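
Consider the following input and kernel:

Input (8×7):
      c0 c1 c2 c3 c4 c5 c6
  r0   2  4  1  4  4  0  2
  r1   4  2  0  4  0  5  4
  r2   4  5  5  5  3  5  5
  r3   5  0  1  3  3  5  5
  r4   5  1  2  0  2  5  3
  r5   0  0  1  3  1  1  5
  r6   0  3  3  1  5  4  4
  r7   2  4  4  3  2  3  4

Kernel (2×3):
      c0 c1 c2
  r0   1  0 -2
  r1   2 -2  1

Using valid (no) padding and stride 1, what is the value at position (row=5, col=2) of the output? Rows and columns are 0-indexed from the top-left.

The receptive field on the input at this output position is [1 3 1 / 3 1 5]. Elementwise product with the kernel and sum: 1·1 + 1·-2 + 3·2 + 1·-2 + 5·1.

8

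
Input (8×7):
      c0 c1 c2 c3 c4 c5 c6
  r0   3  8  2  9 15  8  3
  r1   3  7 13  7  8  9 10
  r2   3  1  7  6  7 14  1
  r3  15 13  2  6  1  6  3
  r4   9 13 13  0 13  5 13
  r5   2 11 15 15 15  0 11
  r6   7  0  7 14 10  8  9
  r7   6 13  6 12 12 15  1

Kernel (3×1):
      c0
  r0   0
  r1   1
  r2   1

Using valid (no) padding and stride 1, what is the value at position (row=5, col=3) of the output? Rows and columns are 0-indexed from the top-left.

26

The receptive field on the input at this output position is [15 / 14 / 12]. Elementwise product with the kernel and sum: 14·1 + 12·1.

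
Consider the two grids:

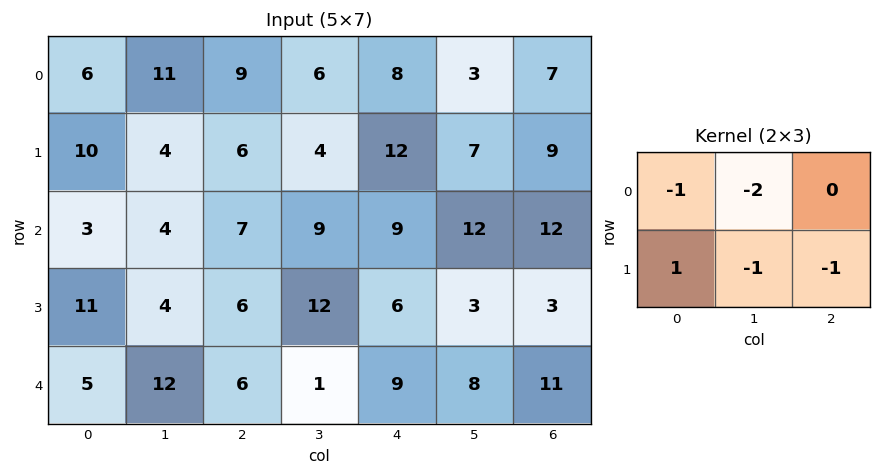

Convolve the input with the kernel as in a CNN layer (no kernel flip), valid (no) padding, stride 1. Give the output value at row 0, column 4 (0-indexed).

The receptive field on the input at this output position is [8 3 7 / 12 7 9]. Elementwise product with the kernel and sum: 8·-1 + 3·-2 + 12·1 + 7·-1 + 9·-1.

-18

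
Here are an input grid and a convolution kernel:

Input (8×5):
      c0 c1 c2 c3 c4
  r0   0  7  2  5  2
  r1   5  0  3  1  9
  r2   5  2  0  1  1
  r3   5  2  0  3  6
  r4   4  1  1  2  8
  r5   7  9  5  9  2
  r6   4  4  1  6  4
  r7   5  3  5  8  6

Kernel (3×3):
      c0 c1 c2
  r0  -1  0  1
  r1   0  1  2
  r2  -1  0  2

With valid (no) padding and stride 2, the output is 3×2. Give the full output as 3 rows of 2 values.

3 21
-5 31
14 27

Output[0,0]: The receptive field on the input at this output position is [0 7 2 / 5 0 3 / 5 2 0]. Elementwise product with the kernel and sum: 0·-1 + 2·1 + 0·1 + 3·2 + 5·-1 + 0·2.
Output[0,1]: The receptive field on the input at this output position is [2 5 2 / 3 1 9 / 0 1 1]. Elementwise product with the kernel and sum: 2·-1 + 2·1 + 1·1 + 9·2 + 0·-1 + 1·2.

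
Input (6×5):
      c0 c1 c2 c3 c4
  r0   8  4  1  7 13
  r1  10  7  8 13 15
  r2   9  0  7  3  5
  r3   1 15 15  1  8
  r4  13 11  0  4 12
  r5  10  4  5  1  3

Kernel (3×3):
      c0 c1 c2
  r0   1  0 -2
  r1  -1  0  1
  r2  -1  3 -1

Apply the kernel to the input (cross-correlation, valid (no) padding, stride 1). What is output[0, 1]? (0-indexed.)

14

The receptive field on the input at this output position is [4 1 7 / 7 8 13 / 0 7 3]. Elementwise product with the kernel and sum: 4·1 + 7·-2 + 7·-1 + 13·1 + 0·-1 + 7·3 + 3·-1.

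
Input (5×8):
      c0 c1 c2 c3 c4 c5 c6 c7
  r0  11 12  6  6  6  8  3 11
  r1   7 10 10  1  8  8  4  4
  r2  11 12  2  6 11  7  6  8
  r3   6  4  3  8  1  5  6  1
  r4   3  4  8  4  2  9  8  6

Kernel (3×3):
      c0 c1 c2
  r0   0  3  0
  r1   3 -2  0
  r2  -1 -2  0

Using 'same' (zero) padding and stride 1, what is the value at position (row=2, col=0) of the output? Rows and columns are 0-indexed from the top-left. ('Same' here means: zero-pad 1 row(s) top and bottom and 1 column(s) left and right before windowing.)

The receptive field on the zero-padded input at this output position is [0 7 10 / 0 11 12 / 0 6 4]. Elementwise product with the kernel and sum: 7·3 + 0·3 + 11·-2 + 0·-1 + 6·-2.

-13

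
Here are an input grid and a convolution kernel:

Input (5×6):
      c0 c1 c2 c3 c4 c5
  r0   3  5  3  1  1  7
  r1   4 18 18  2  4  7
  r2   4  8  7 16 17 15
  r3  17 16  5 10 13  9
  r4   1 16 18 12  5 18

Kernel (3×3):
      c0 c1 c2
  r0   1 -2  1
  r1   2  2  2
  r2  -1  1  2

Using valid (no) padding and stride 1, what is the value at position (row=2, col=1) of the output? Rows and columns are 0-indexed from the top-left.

98

The receptive field on the input at this output position is [8 7 16 / 16 5 10 / 16 18 12]. Elementwise product with the kernel and sum: 8·1 + 7·-2 + 16·1 + 16·2 + 5·2 + 10·2 + 16·-1 + 18·1 + 12·2.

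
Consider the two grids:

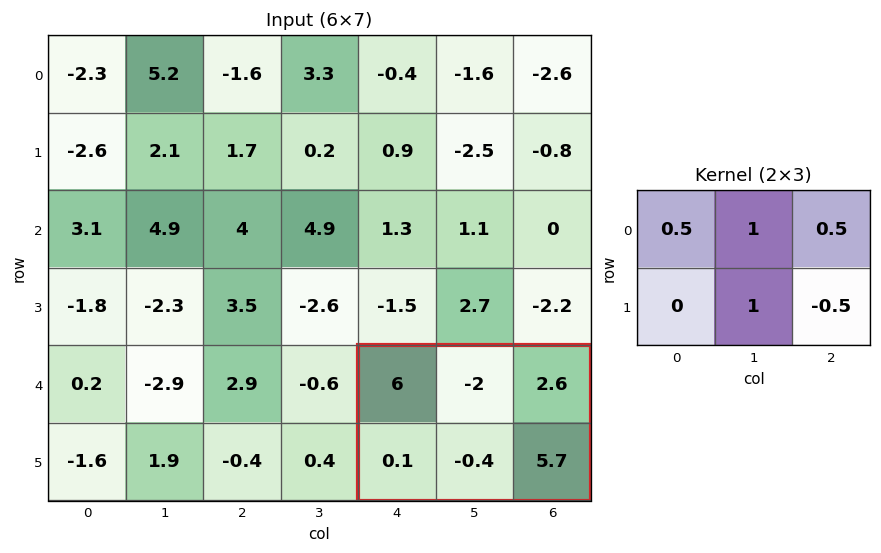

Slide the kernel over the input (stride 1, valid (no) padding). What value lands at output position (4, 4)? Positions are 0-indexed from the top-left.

-0.95

The receptive field on the input at this output position is [6 -2 2.6 / 0.1 -0.4 5.7]. Elementwise product with the kernel and sum: 6·0.5 + -2·1 + 2.6·0.5 + -0.4·1 + 5.7·-0.5.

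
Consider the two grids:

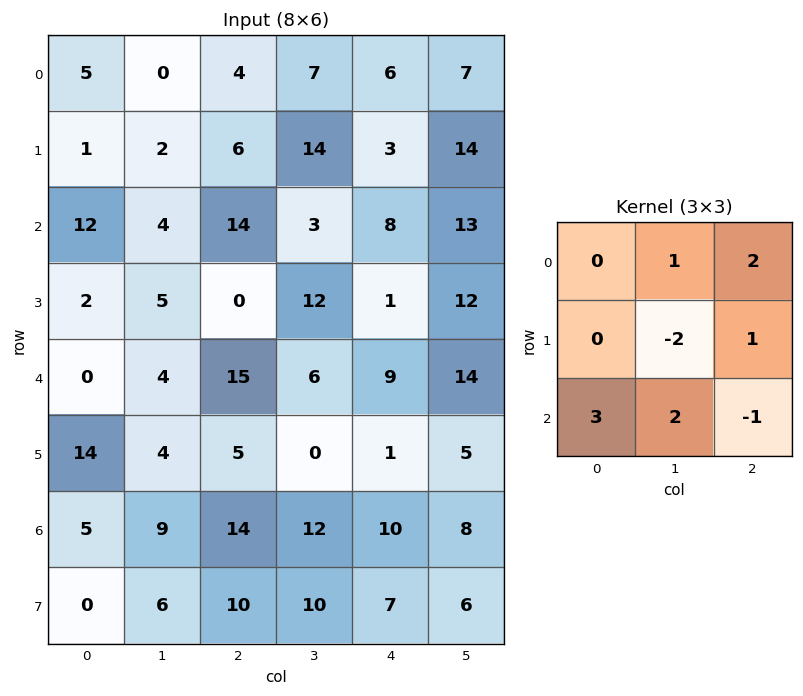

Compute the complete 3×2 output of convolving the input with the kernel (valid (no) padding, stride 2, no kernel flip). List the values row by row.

40 34
15 44
50 81

Output[0,0]: The receptive field on the input at this output position is [5 0 4 / 1 2 6 / 12 4 14]. Elementwise product with the kernel and sum: 0·1 + 4·2 + 2·-2 + 6·1 + 12·3 + 4·2 + 14·-1.
Output[0,1]: The receptive field on the input at this output position is [4 7 6 / 6 14 3 / 14 3 8]. Elementwise product with the kernel and sum: 7·1 + 6·2 + 14·-2 + 3·1 + 14·3 + 3·2 + 8·-1.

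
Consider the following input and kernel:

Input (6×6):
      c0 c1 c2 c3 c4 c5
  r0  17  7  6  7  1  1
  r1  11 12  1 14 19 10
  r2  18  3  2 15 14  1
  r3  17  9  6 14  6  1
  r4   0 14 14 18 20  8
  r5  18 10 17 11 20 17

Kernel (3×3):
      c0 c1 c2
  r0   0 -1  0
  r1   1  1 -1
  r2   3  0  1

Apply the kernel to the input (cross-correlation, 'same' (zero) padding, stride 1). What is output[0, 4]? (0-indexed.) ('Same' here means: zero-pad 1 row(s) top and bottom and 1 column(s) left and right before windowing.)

The receptive field on the zero-padded input at this output position is [0 0 0 / 7 1 1 / 14 19 10]. Elementwise product with the kernel and sum: 0·-1 + 7·1 + 1·1 + 1·-1 + 14·3 + 10·1.

59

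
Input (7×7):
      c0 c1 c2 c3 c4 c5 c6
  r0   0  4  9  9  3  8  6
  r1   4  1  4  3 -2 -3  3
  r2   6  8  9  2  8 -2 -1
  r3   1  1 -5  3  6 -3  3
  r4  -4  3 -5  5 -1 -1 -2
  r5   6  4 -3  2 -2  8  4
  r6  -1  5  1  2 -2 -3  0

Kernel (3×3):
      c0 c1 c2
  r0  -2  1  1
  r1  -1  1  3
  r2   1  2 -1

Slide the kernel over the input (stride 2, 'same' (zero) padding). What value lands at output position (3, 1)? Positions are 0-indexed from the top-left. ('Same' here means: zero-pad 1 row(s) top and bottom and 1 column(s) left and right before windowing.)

The receptive field on the zero-padded input at this output position is [4 -3 2 / 5 1 2 / 0 0 0]. Elementwise product with the kernel and sum: 4·-2 + -3·1 + 2·1 + 5·-1 + 1·1 + 2·3 + 0·1 + 0·2 + 0·-1.

-7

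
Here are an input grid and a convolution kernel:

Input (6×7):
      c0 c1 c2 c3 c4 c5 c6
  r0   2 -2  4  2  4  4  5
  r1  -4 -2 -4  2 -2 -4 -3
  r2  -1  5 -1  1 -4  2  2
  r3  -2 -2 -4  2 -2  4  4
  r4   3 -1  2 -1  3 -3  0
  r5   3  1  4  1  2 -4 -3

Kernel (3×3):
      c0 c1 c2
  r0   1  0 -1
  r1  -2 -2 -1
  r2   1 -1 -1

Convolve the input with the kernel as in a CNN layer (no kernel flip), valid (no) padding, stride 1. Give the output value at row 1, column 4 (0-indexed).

-7

The receptive field on the input at this output position is [-2 -4 -3 / -4 2 2 / -2 4 4]. Elementwise product with the kernel and sum: -2·1 + -3·-1 + -4·-2 + 2·-2 + 2·-1 + -2·1 + 4·-1 + 4·-1.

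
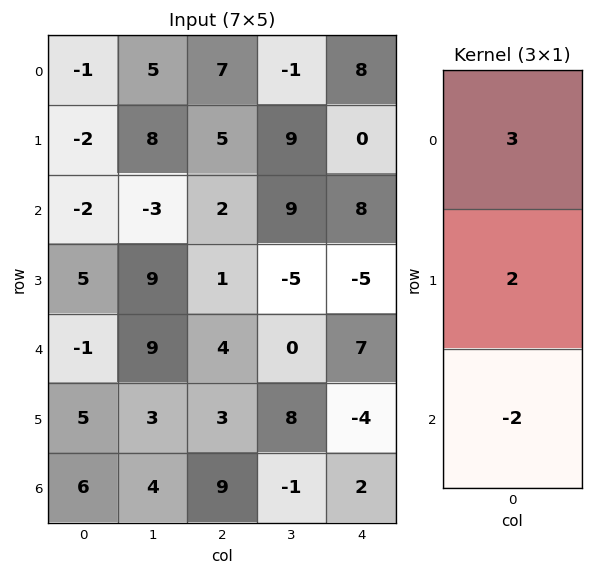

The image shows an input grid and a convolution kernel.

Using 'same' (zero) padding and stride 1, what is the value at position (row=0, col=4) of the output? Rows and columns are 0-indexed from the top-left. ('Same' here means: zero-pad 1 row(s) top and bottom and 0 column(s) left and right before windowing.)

The receptive field on the zero-padded input at this output position is [0 / 8 / 0]. Elementwise product with the kernel and sum: 0·3 + 8·2 + 0·-2.

16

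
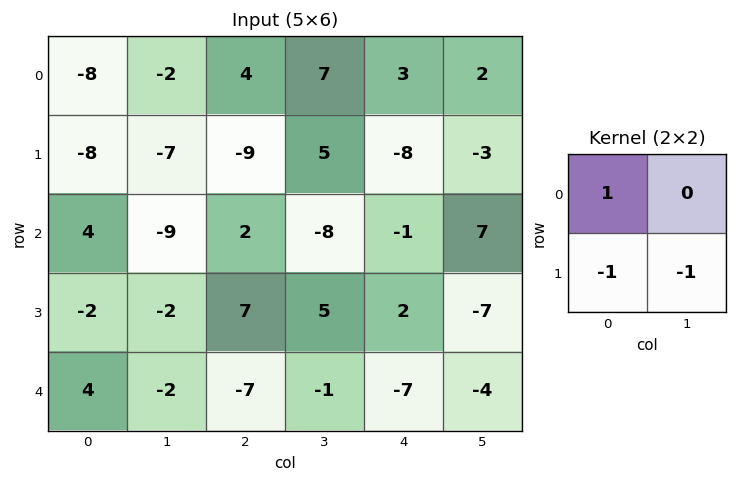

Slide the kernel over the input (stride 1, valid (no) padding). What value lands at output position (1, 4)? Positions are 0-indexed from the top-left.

-14

The receptive field on the input at this output position is [-8 -3 / -1 7]. Elementwise product with the kernel and sum: -8·1 + -1·-1 + 7·-1.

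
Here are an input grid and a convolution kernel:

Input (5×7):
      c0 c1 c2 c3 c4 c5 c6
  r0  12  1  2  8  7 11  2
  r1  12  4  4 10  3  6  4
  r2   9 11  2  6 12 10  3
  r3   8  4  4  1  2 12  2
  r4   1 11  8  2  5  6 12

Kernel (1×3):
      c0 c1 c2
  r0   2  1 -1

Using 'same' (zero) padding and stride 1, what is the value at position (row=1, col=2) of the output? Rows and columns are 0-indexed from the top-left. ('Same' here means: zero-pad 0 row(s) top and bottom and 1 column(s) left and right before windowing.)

2

The receptive field on the zero-padded input at this output position is [4 4 10]. Elementwise product with the kernel and sum: 4·2 + 4·1 + 10·-1.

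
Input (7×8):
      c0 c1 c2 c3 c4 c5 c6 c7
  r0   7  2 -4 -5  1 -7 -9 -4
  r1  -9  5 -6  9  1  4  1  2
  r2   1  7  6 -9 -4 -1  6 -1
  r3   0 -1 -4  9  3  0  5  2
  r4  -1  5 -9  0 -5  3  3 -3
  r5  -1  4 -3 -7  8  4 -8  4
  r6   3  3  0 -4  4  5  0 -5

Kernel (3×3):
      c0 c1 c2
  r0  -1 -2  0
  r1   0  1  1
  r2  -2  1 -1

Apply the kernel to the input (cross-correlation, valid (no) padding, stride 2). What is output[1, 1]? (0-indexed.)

The receptive field on the input at this output position is [6 -9 -4 / -4 9 3 / -9 0 -5]. Elementwise product with the kernel and sum: 6·-1 + -9·-2 + 9·1 + 3·1 + -9·-2 + 0·1 + -5·-1.

47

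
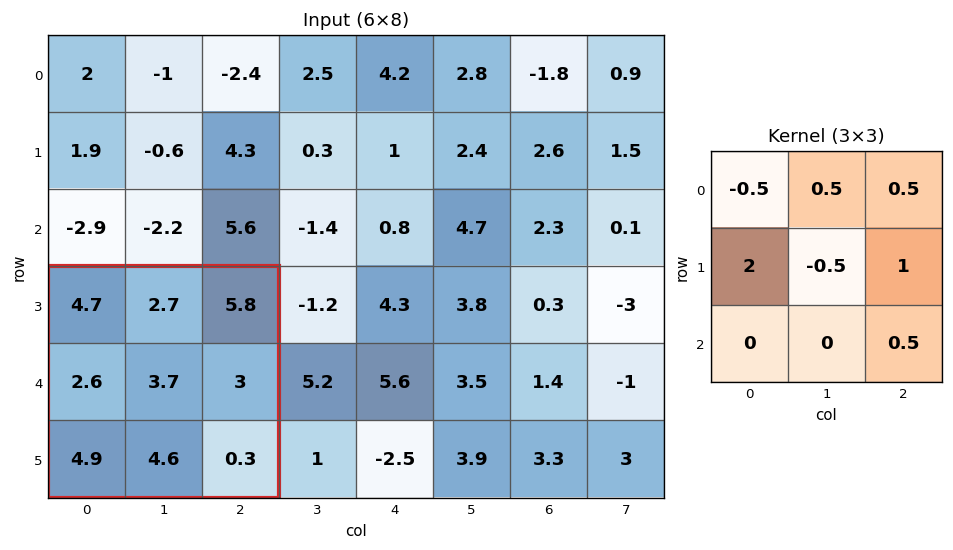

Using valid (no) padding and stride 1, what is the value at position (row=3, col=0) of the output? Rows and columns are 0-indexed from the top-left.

8.4

The receptive field on the input at this output position is [4.7 2.7 5.8 / 2.6 3.7 3 / 4.9 4.6 0.3]. Elementwise product with the kernel and sum: 4.7·-0.5 + 2.7·0.5 + 5.8·0.5 + 2.6·2 + 3.7·-0.5 + 3·1 + 0.3·0.5.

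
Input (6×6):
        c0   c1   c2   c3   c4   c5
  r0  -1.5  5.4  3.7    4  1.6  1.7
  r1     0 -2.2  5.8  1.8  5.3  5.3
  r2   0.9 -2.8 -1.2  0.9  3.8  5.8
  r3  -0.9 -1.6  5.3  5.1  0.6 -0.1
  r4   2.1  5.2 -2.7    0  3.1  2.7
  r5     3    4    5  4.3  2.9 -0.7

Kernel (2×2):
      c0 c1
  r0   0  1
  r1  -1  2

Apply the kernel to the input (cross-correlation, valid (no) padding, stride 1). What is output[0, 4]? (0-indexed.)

The receptive field on the input at this output position is [1.6 1.7 / 5.3 5.3]. Elementwise product with the kernel and sum: 1.7·1 + 5.3·-1 + 5.3·2.

7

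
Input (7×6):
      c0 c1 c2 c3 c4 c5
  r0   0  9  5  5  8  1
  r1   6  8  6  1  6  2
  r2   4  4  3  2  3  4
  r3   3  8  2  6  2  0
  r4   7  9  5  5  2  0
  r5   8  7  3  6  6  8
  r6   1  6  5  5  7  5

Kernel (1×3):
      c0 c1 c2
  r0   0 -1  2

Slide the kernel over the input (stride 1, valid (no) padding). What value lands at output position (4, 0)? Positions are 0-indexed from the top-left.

1

The receptive field on the input at this output position is [7 9 5]. Elementwise product with the kernel and sum: 9·-1 + 5·2.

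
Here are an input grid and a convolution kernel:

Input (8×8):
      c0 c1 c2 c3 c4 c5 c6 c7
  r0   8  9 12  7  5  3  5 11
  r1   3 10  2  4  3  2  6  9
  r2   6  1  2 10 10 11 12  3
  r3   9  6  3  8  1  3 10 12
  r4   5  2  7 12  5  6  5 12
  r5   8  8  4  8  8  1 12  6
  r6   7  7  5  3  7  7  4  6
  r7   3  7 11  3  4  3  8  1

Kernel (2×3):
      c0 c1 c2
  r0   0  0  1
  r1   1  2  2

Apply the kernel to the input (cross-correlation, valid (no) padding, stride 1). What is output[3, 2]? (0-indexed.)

The receptive field on the input at this output position is [3 8 1 / 7 12 5]. Elementwise product with the kernel and sum: 1·1 + 7·1 + 12·2 + 5·2.

42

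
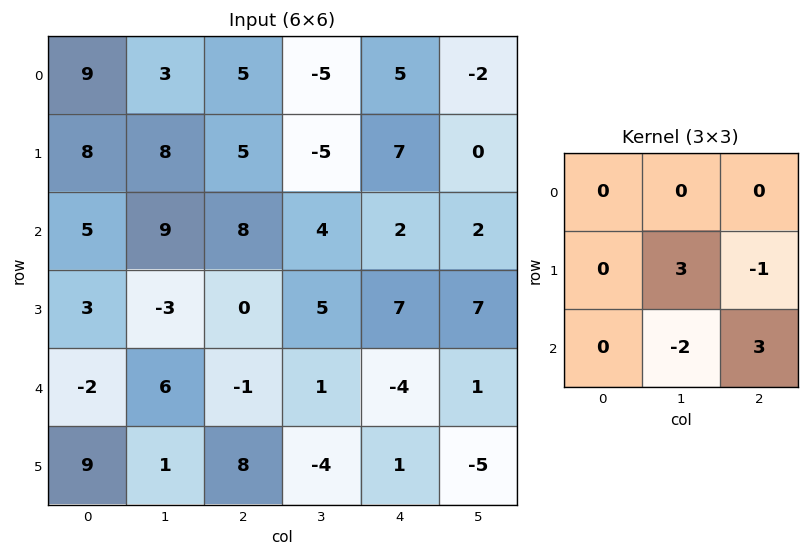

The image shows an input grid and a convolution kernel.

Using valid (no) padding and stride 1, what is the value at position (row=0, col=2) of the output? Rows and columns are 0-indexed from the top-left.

-24

The receptive field on the input at this output position is [5 -5 5 / 5 -5 7 / 8 4 2]. Elementwise product with the kernel and sum: -5·3 + 7·-1 + 4·-2 + 2·3.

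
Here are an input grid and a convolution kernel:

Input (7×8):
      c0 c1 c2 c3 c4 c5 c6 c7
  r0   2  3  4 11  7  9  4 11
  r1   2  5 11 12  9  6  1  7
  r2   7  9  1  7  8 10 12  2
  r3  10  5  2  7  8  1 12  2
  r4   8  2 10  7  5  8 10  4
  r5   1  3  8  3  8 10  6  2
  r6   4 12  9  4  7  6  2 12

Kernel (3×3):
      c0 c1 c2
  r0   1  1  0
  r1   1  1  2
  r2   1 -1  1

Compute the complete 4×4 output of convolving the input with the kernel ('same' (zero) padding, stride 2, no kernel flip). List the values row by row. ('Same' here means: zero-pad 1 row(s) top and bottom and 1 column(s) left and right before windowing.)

Output[0,0]: The receptive field on the zero-padded input at this output position is [0 0 0 / 0 2 3 / 0 2 5]. Elementwise product with the kernel and sum: 0·1 + 0·1 + 0·1 + 2·1 + 3·2 + 0·1 + 2·-1 + 5·1.
Output[0,1]: The receptive field on the zero-padded input at this output position is [0 0 0 / 3 4 11 / 5 11 12]. Elementwise product with the kernel and sum: 0·1 + 0·1 + 3·1 + 4·1 + 11·2 + 5·1 + 11·-1 + 12·1.

11 35 45 47
22 50 56 24
24 31 48 45
29 40 34 48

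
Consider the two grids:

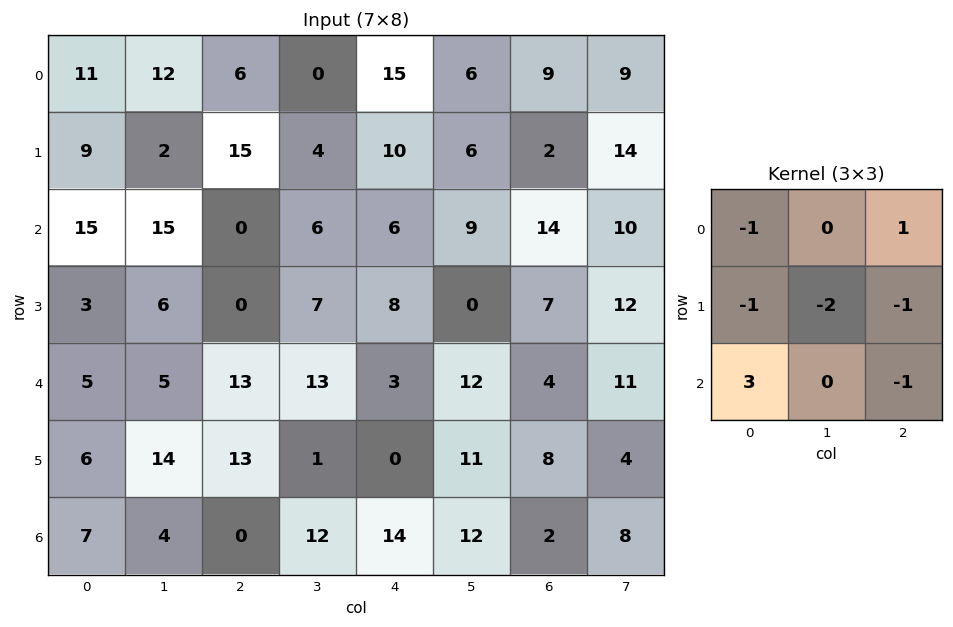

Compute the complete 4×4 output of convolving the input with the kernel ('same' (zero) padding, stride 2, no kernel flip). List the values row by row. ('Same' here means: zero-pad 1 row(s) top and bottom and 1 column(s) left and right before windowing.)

-36 -22 -30 -29
-49 -8 -4 -51
-23 -2 -46 10
-4 -29 -42 -31

Output[0,0]: The receptive field on the zero-padded input at this output position is [0 0 0 / 0 11 12 / 0 9 2]. Elementwise product with the kernel and sum: 0·-1 + 0·1 + 0·-1 + 11·-2 + 12·-1 + 0·3 + 2·-1.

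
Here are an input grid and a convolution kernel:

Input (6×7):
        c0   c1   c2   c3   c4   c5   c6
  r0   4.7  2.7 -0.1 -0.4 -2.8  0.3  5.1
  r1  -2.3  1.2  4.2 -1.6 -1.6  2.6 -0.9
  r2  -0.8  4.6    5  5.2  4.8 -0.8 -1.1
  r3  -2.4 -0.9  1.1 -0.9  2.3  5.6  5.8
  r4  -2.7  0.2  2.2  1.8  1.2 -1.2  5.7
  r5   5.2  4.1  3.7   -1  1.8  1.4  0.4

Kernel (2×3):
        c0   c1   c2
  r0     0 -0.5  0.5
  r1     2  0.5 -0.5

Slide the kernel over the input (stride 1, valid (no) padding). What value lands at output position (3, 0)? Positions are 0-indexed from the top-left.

The receptive field on the input at this output position is [-2.4 -0.9 1.1 / -2.7 0.2 2.2]. Elementwise product with the kernel and sum: -0.9·-0.5 + 1.1·0.5 + -2.7·2 + 0.2·0.5 + 2.2·-0.5.

-5.4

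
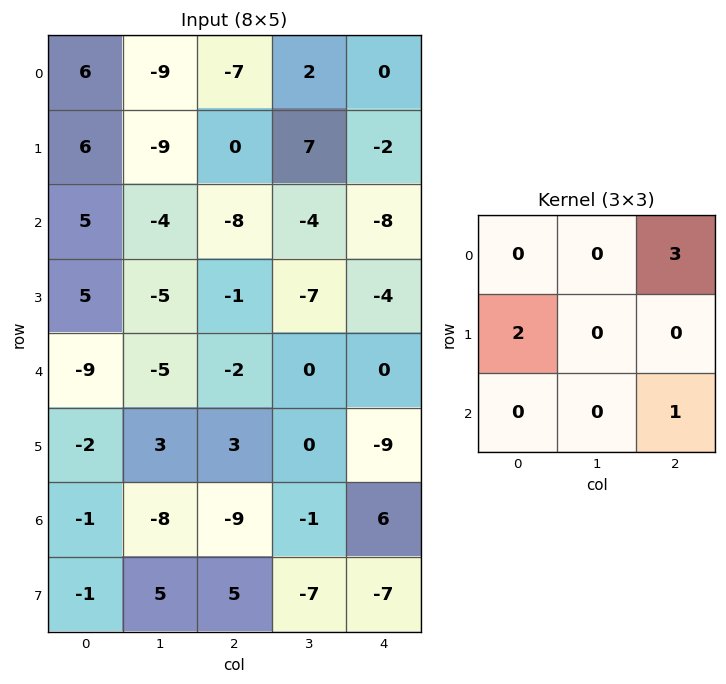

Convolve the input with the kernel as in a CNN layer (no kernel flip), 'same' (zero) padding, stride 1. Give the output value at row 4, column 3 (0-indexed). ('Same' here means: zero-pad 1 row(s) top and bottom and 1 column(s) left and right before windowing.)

-25

The receptive field on the zero-padded input at this output position is [-1 -7 -4 / -2 0 0 / 3 0 -9]. Elementwise product with the kernel and sum: -4·3 + -2·2 + -9·1.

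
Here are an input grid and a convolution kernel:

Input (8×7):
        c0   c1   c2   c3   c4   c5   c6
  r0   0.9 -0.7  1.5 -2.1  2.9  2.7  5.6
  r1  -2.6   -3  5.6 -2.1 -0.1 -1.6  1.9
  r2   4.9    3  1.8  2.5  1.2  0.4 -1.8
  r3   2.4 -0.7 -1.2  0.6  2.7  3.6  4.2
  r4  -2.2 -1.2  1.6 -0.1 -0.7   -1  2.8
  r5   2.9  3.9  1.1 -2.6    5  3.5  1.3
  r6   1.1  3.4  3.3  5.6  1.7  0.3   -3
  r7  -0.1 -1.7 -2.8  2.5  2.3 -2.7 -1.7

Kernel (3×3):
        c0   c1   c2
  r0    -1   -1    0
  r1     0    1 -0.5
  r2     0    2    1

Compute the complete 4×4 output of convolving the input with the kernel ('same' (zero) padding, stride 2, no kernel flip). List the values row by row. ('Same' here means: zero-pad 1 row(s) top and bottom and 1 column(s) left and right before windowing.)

-6.95 11.65 -0.25 9.4
10.1 -3.85 12.2 6.3
5.7 3.15 10 -2.4
-5.4 -7.6 1.05 -11.2

Output[0,0]: The receptive field on the zero-padded input at this output position is [0 0 0 / 0 0.9 -0.7 / 0 -2.6 -3]. Elementwise product with the kernel and sum: 0·-1 + 0·-1 + 0.9·1 + -0.7·-0.5 + -2.6·2 + -3·1.
Output[0,1]: The receptive field on the zero-padded input at this output position is [0 0 0 / -0.7 1.5 -2.1 / -3 5.6 -2.1]. Elementwise product with the kernel and sum: 0·-1 + 0·-1 + 1.5·1 + -2.1·-0.5 + 5.6·2 + -2.1·1.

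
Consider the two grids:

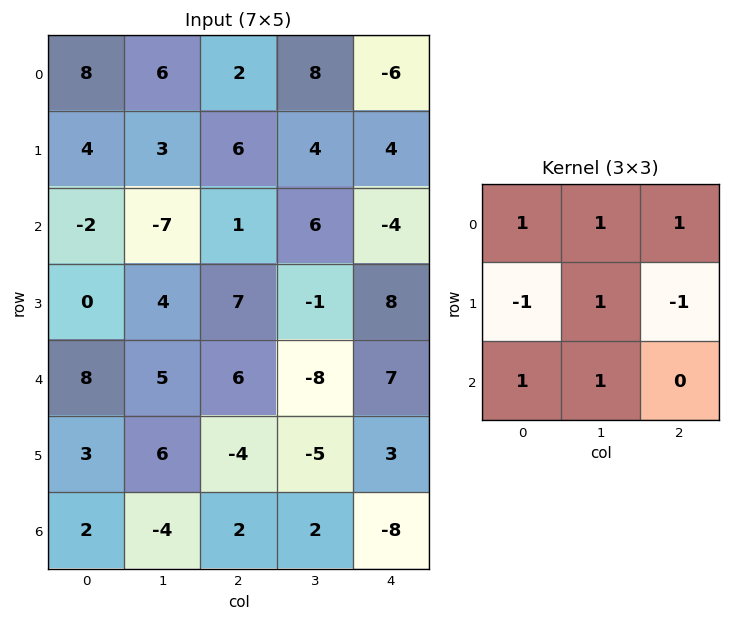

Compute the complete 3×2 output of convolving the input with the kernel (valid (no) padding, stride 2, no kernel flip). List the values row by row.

0 5
2 -15
24 5

Output[0,0]: The receptive field on the input at this output position is [8 6 2 / 4 3 6 / -2 -7 1]. Elementwise product with the kernel and sum: 8·1 + 6·1 + 2·1 + 4·-1 + 3·1 + 6·-1 + -2·1 + -7·1.
Output[0,1]: The receptive field on the input at this output position is [2 8 -6 / 6 4 4 / 1 6 -4]. Elementwise product with the kernel and sum: 2·1 + 8·1 + -6·1 + 6·-1 + 4·1 + 4·-1 + 1·1 + 6·1.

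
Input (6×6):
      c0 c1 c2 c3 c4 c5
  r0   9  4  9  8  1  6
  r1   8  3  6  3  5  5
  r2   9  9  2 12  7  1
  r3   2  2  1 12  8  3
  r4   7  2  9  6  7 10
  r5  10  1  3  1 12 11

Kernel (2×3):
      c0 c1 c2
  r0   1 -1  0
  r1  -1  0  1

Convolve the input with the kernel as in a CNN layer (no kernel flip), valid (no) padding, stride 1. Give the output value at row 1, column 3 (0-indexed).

The receptive field on the input at this output position is [3 5 5 / 12 7 1]. Elementwise product with the kernel and sum: 3·1 + 5·-1 + 12·-1 + 1·1.

-13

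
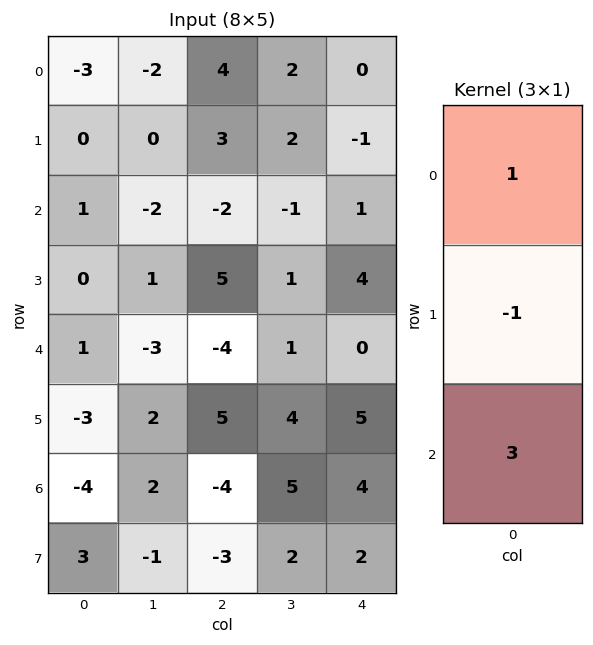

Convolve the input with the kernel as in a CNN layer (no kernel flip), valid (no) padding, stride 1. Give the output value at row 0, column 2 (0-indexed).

The receptive field on the input at this output position is [4 / 3 / -2]. Elementwise product with the kernel and sum: 4·1 + 3·-1 + -2·3.

-5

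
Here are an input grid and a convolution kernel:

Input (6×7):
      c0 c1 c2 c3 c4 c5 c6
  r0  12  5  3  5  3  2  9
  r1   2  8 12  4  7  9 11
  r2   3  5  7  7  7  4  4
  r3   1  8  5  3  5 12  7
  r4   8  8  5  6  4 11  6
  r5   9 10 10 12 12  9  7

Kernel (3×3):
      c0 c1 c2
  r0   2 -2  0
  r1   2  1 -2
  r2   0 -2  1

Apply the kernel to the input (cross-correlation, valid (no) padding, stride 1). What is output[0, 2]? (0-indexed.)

3

The receptive field on the input at this output position is [3 5 3 / 12 4 7 / 7 7 7]. Elementwise product with the kernel and sum: 3·2 + 5·-2 + 12·2 + 4·1 + 7·-2 + 7·-2 + 7·1.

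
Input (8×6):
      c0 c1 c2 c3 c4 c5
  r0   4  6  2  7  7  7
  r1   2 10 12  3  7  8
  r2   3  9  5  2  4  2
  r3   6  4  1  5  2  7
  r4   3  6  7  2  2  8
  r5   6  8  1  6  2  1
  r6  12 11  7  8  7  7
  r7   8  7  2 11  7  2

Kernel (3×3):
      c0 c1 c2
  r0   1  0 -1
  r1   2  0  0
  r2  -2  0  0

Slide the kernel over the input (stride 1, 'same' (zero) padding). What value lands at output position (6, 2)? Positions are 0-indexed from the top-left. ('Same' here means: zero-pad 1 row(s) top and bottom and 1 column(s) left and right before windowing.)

10

The receptive field on the zero-padded input at this output position is [8 1 6 / 11 7 8 / 7 2 11]. Elementwise product with the kernel and sum: 8·1 + 6·-1 + 11·2 + 7·-2.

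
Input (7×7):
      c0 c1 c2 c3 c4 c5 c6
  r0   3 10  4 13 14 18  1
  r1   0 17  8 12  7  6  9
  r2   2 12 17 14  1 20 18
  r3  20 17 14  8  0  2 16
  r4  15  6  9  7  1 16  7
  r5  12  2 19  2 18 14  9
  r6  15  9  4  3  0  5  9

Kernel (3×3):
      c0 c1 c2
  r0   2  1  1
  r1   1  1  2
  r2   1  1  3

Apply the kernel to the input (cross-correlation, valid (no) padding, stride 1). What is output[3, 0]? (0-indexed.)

The receptive field on the input at this output position is [20 17 14 / 15 6 9 / 12 2 19]. Elementwise product with the kernel and sum: 20·2 + 17·1 + 14·1 + 15·1 + 6·1 + 9·2 + 12·1 + 2·1 + 19·3.

181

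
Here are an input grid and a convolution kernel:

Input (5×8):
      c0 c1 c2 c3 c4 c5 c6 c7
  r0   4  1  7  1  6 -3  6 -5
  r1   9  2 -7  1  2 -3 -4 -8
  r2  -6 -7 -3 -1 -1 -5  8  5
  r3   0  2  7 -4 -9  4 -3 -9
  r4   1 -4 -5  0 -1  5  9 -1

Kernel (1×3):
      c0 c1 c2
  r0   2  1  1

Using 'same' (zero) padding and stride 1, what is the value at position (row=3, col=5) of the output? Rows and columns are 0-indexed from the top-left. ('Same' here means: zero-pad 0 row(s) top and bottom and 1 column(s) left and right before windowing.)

-17

The receptive field on the zero-padded input at this output position is [-9 4 -3]. Elementwise product with the kernel and sum: -9·2 + 4·1 + -3·1.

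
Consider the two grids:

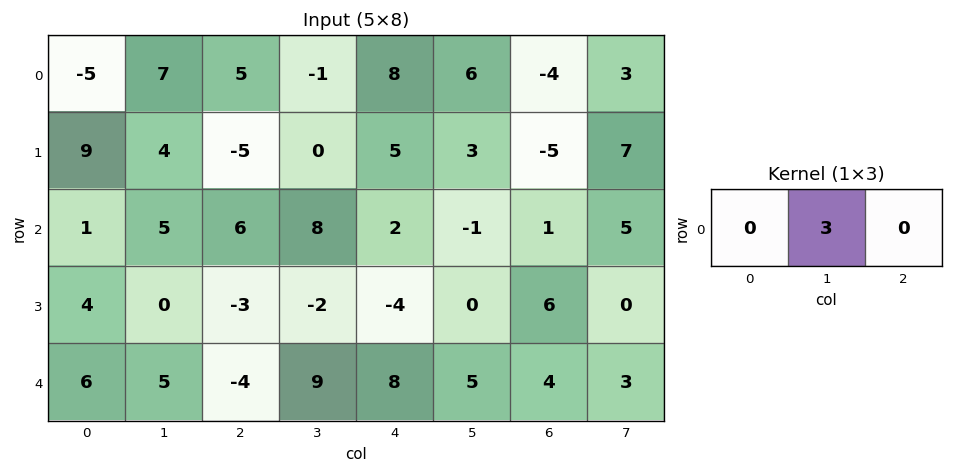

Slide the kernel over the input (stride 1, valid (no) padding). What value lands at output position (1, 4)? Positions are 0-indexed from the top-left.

The receptive field on the input at this output position is [5 3 -5]. Elementwise product with the kernel and sum: 3·3.

9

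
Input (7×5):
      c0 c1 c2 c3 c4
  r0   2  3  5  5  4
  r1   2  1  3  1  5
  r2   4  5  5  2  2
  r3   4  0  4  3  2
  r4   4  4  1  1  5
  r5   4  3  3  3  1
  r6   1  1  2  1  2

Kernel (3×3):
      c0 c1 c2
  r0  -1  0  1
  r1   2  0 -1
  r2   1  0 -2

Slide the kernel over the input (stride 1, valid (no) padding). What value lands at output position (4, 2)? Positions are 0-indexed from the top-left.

The receptive field on the input at this output position is [1 1 5 / 3 3 1 / 2 1 2]. Elementwise product with the kernel and sum: 1·-1 + 5·1 + 3·2 + 1·-1 + 2·1 + 2·-2.

7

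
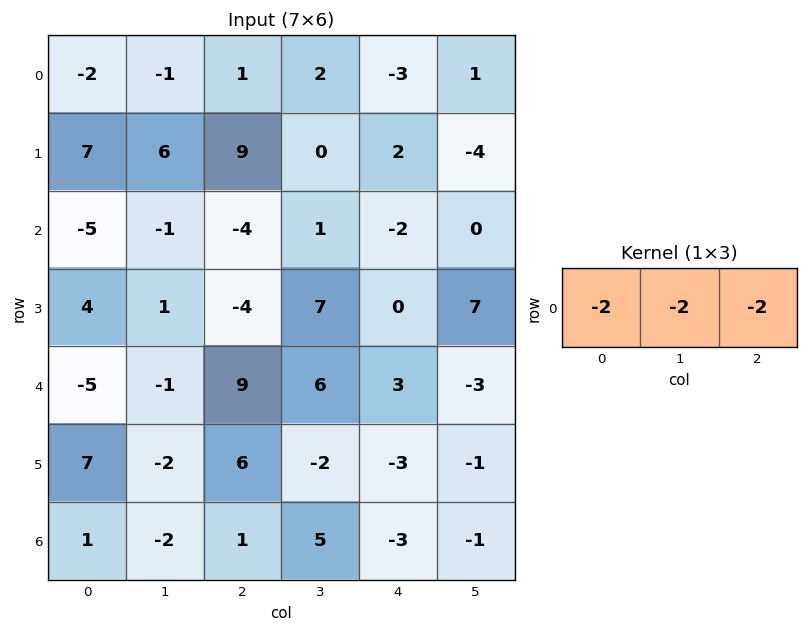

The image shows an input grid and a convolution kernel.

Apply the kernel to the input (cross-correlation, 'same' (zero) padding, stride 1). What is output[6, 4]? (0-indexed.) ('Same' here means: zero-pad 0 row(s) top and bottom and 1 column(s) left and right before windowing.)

-2

The receptive field on the zero-padded input at this output position is [5 -3 -1]. Elementwise product with the kernel and sum: 5·-2 + -3·-2 + -1·-2.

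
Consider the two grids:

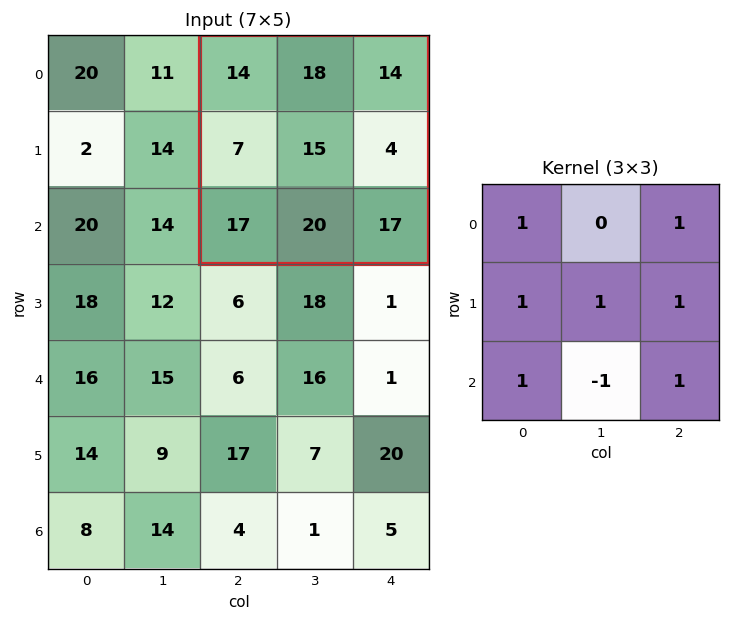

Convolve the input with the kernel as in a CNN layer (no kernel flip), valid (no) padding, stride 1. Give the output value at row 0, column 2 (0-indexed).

The receptive field on the input at this output position is [14 18 14 / 7 15 4 / 17 20 17]. Elementwise product with the kernel and sum: 14·1 + 14·1 + 7·1 + 15·1 + 4·1 + 17·1 + 20·-1 + 17·1.

68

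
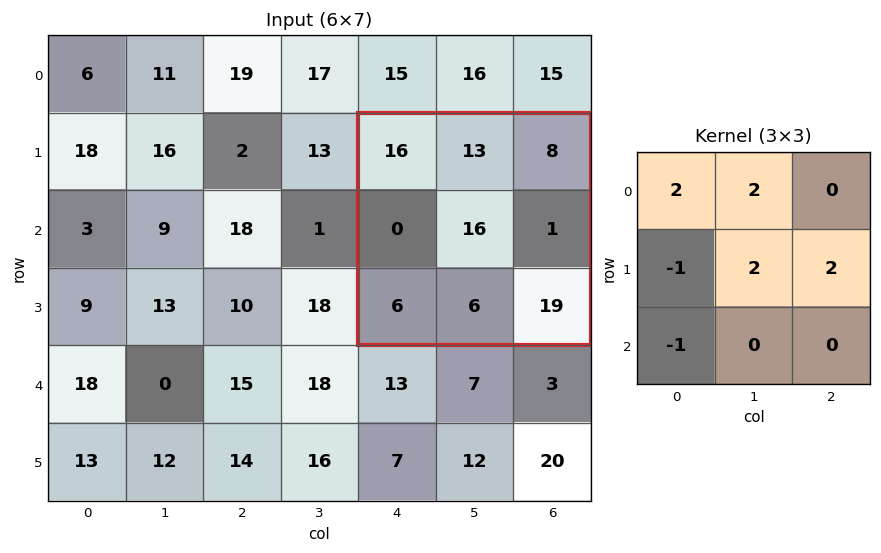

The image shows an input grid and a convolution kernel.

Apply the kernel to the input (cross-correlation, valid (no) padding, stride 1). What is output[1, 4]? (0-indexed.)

The receptive field on the input at this output position is [16 13 8 / 0 16 1 / 6 6 19]. Elementwise product with the kernel and sum: 16·2 + 13·2 + 0·-1 + 16·2 + 1·2 + 6·-1.

86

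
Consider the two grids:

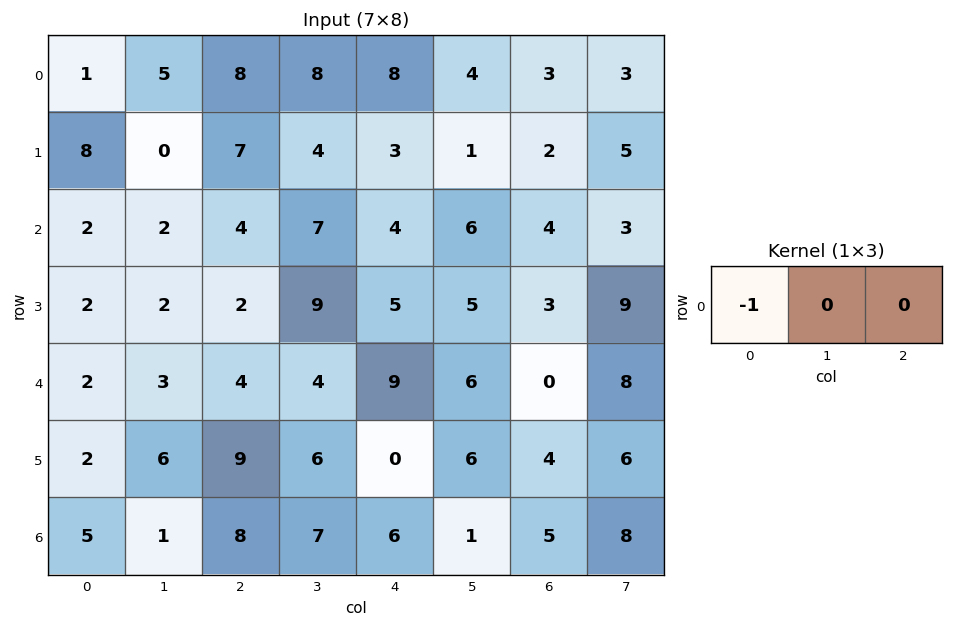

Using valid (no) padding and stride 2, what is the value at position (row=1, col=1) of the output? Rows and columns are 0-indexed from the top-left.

The receptive field on the input at this output position is [4 7 4]. Elementwise product with the kernel and sum: 4·-1.

-4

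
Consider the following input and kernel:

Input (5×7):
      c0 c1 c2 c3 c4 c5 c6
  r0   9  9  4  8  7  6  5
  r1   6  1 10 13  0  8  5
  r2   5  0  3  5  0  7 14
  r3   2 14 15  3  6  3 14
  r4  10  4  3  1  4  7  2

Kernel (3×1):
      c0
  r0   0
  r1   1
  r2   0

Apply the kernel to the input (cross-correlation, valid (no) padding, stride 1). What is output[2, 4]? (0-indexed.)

The receptive field on the input at this output position is [0 / 6 / 4]. Elementwise product with the kernel and sum: 6·1.

6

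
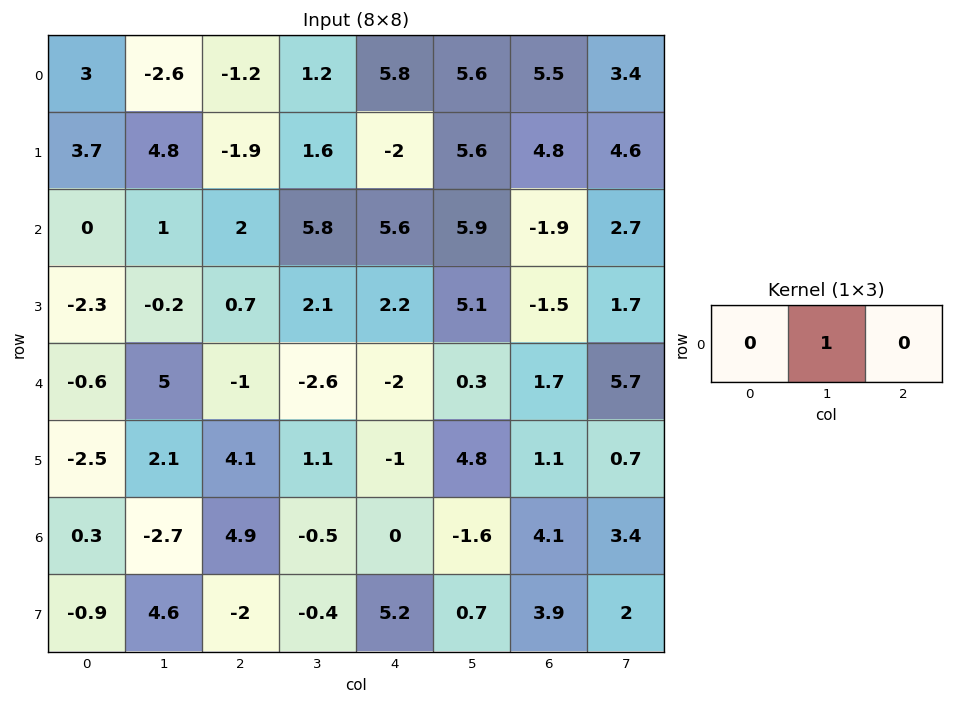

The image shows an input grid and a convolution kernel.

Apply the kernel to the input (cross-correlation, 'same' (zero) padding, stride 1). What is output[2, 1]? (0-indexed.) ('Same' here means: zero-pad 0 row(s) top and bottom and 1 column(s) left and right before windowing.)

The receptive field on the zero-padded input at this output position is [0 1 2]. Elementwise product with the kernel and sum: 1·1.

1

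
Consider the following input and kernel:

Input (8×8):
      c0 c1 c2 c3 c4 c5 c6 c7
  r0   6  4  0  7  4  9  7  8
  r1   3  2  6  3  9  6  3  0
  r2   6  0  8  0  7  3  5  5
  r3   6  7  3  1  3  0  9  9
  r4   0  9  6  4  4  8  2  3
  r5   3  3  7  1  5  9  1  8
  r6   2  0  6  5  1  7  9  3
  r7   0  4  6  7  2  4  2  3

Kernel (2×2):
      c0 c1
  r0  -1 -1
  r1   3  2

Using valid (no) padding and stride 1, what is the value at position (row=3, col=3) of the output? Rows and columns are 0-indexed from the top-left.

16

The receptive field on the input at this output position is [1 3 / 4 4]. Elementwise product with the kernel and sum: 1·-1 + 3·-1 + 4·3 + 4·2.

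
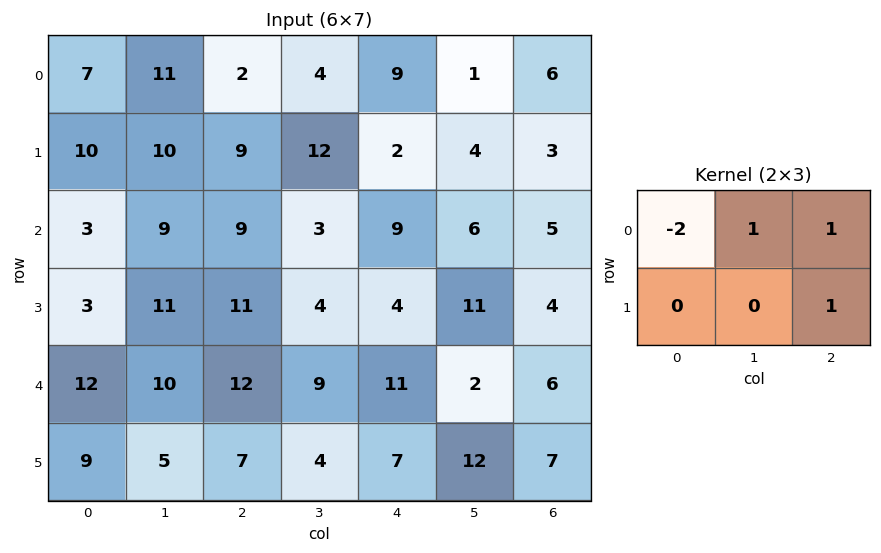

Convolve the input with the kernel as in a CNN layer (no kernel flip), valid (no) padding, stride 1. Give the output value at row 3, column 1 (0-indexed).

2

The receptive field on the input at this output position is [11 11 4 / 10 12 9]. Elementwise product with the kernel and sum: 11·-2 + 11·1 + 4·1 + 9·1.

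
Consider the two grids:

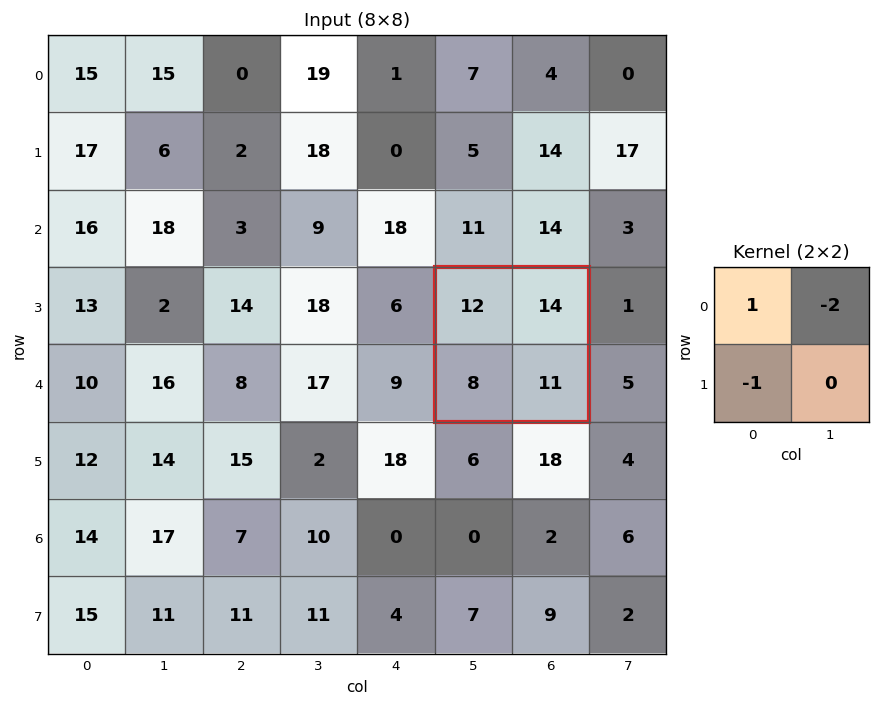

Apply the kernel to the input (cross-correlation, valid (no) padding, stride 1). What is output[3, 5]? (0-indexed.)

The receptive field on the input at this output position is [12 14 / 8 11]. Elementwise product with the kernel and sum: 12·1 + 14·-2 + 8·-1.

-24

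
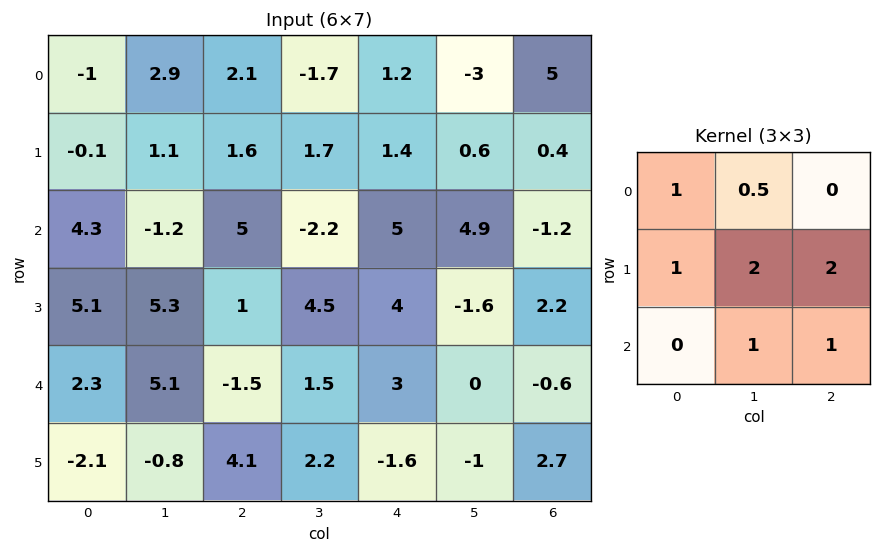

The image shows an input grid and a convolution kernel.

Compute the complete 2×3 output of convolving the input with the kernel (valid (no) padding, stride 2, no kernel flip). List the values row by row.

9.55 11.85 6.8
25 26.4 12.05

Output[0,0]: The receptive field on the input at this output position is [-1 2.9 2.1 / -0.1 1.1 1.6 / 4.3 -1.2 5]. Elementwise product with the kernel and sum: -1·1 + 2.9·0.5 + -0.1·1 + 1.1·2 + 1.6·2 + -1.2·1 + 5·1.
Output[0,1]: The receptive field on the input at this output position is [2.1 -1.7 1.2 / 1.6 1.7 1.4 / 5 -2.2 5]. Elementwise product with the kernel and sum: 2.1·1 + -1.7·0.5 + 1.6·1 + 1.7·2 + 1.4·2 + -2.2·1 + 5·1.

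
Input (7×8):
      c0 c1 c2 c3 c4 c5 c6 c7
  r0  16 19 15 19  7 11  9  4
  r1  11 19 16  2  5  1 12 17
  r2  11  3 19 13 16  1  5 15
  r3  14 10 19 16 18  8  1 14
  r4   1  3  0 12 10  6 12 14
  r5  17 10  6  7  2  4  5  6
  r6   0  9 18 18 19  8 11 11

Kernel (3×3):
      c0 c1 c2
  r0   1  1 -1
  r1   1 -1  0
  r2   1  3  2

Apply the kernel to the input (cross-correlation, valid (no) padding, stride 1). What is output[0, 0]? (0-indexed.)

70

The receptive field on the input at this output position is [16 19 15 / 11 19 16 / 11 3 19]. Elementwise product with the kernel and sum: 16·1 + 19·1 + 15·-1 + 11·1 + 19·-1 + 11·1 + 3·3 + 19·2.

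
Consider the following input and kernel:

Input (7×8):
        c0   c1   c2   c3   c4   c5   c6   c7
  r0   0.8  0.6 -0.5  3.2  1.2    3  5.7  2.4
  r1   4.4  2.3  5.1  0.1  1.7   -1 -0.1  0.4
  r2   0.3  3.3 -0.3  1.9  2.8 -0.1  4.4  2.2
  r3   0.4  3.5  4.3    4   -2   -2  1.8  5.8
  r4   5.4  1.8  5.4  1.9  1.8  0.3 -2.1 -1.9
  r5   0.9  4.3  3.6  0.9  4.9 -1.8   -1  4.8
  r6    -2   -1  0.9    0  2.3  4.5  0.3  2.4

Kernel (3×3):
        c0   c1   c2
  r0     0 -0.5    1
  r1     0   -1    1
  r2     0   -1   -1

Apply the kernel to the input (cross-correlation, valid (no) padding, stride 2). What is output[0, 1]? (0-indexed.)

The receptive field on the input at this output position is [-0.5 3.2 1.2 / 5.1 0.1 1.7 / -0.3 1.9 2.8]. Elementwise product with the kernel and sum: 3.2·-0.5 + 1.2·1 + 0.1·-1 + 1.7·1 + 1.9·-1 + 2.8·-1.

-3.5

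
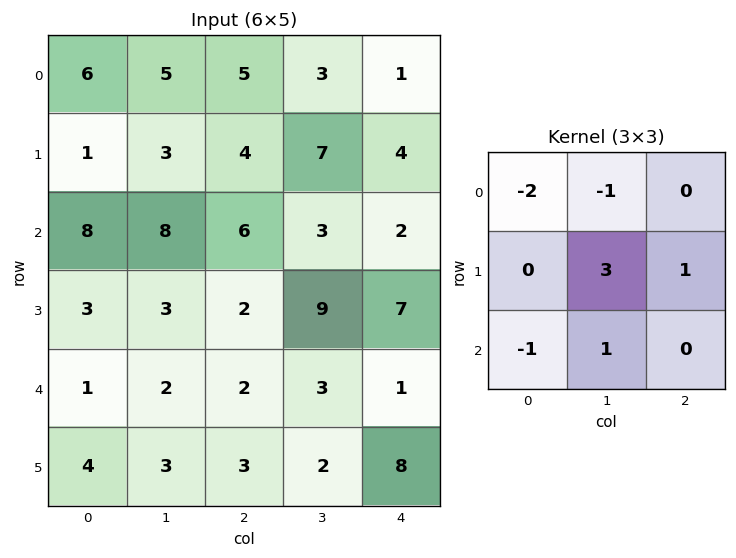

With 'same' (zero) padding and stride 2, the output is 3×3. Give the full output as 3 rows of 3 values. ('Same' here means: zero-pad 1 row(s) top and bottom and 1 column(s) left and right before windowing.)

Output[0,0]: The receptive field on the zero-padded input at this output position is [0 0 0 / 0 6 5 / 0 1 3]. Elementwise product with the kernel and sum: 0·-2 + 0·-1 + 6·3 + 5·1 + 0·-1 + 1·1.
Output[0,1]: The receptive field on the zero-padded input at this output position is [0 0 0 / 5 5 3 / 3 4 7]. Elementwise product with the kernel and sum: 0·-2 + 0·-1 + 5·3 + 3·1 + 3·-1 + 4·1.

24 19 0
34 10 -14
6 1 -16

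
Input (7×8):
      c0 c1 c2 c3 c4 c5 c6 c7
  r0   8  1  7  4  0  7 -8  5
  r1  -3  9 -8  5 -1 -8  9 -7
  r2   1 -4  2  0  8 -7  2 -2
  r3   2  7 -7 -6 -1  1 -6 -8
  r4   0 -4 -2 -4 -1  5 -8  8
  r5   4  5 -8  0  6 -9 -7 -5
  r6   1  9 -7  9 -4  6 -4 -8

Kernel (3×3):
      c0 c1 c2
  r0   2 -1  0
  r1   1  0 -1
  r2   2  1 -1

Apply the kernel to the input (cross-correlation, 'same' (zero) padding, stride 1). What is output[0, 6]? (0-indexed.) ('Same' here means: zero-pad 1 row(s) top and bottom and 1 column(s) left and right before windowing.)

The receptive field on the zero-padded input at this output position is [0 0 0 / 7 -8 5 / -8 9 -7]. Elementwise product with the kernel and sum: 0·2 + 0·-1 + 7·1 + 5·-1 + -8·2 + 9·1 + -7·-1.

2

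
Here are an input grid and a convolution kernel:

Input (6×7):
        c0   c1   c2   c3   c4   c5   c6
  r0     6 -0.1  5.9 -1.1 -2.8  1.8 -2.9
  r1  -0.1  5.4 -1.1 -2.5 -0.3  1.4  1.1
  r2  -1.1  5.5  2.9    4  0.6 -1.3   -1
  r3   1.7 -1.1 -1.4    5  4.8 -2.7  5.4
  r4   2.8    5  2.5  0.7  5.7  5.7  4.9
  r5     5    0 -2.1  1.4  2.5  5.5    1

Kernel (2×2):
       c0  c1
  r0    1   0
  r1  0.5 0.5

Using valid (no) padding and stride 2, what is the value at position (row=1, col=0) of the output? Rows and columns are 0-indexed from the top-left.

The receptive field on the input at this output position is [-1.1 5.5 / 1.7 -1.1]. Elementwise product with the kernel and sum: -1.1·1 + 1.7·0.5 + -1.1·0.5.

-0.8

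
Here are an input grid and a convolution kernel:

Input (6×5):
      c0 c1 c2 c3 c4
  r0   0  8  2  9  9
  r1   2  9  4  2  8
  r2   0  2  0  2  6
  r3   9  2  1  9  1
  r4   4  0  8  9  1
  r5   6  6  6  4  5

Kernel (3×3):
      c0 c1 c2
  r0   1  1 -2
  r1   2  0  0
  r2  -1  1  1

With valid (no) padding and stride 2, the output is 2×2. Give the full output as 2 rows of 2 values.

10 9
24 -6

Output[0,0]: The receptive field on the input at this output position is [0 8 2 / 2 9 4 / 0 2 0]. Elementwise product with the kernel and sum: 0·1 + 8·1 + 2·-2 + 2·2 + 0·-1 + 2·1 + 0·1.
Output[0,1]: The receptive field on the input at this output position is [2 9 9 / 4 2 8 / 0 2 6]. Elementwise product with the kernel and sum: 2·1 + 9·1 + 9·-2 + 4·2 + 0·-1 + 2·1 + 6·1.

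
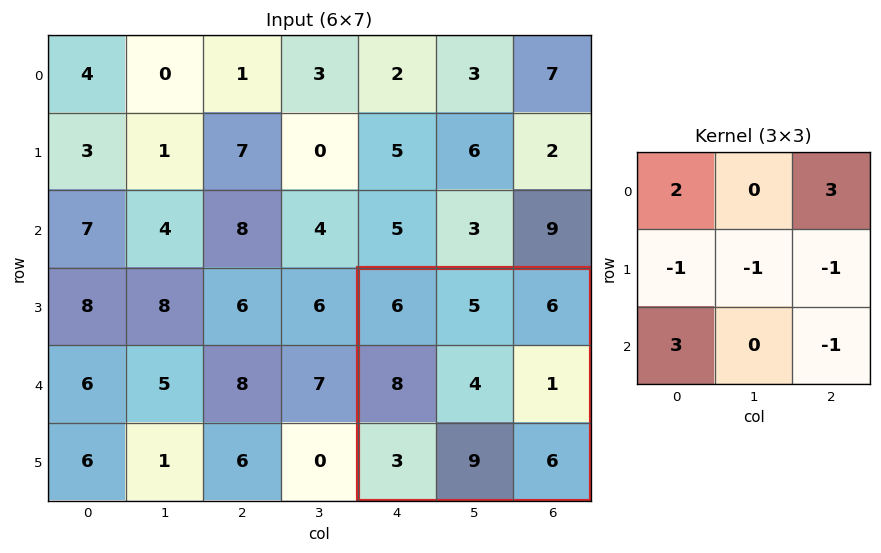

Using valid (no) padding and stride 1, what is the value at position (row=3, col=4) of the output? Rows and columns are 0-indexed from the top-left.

20

The receptive field on the input at this output position is [6 5 6 / 8 4 1 / 3 9 6]. Elementwise product with the kernel and sum: 6·2 + 6·3 + 8·-1 + 4·-1 + 1·-1 + 3·3 + 6·-1.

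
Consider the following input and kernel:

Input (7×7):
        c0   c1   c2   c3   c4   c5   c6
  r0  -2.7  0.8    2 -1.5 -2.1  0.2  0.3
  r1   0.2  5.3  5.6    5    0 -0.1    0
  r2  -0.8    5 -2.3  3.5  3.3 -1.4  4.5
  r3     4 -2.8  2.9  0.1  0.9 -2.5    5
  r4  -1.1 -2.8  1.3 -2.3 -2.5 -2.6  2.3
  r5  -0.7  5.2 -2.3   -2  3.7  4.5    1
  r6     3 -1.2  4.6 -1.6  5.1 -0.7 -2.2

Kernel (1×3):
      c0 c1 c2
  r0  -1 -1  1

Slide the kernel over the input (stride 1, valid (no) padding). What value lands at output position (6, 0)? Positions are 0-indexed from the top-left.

2.8

The receptive field on the input at this output position is [3 -1.2 4.6]. Elementwise product with the kernel and sum: 3·-1 + -1.2·-1 + 4.6·1.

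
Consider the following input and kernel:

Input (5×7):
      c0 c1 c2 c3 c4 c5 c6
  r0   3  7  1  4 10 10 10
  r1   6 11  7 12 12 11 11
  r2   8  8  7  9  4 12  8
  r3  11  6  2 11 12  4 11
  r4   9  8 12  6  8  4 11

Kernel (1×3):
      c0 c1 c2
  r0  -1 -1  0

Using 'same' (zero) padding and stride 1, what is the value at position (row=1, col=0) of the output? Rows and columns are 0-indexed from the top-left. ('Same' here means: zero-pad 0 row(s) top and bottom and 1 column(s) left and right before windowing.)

The receptive field on the zero-padded input at this output position is [0 6 11]. Elementwise product with the kernel and sum: 0·-1 + 6·-1.

-6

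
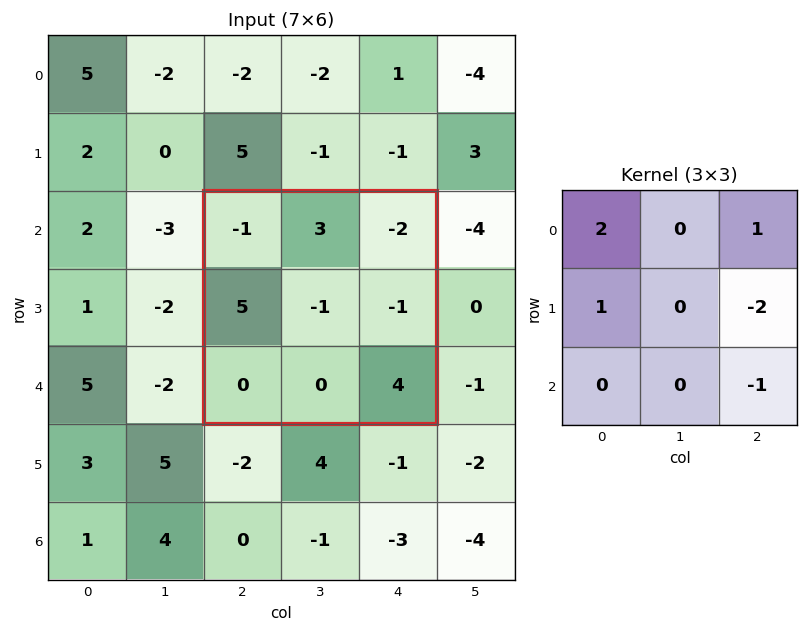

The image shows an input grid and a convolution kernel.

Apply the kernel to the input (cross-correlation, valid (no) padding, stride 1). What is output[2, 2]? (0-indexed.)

The receptive field on the input at this output position is [-1 3 -2 / 5 -1 -1 / 0 0 4]. Elementwise product with the kernel and sum: -1·2 + -2·1 + 5·1 + -1·-2 + 4·-1.

-1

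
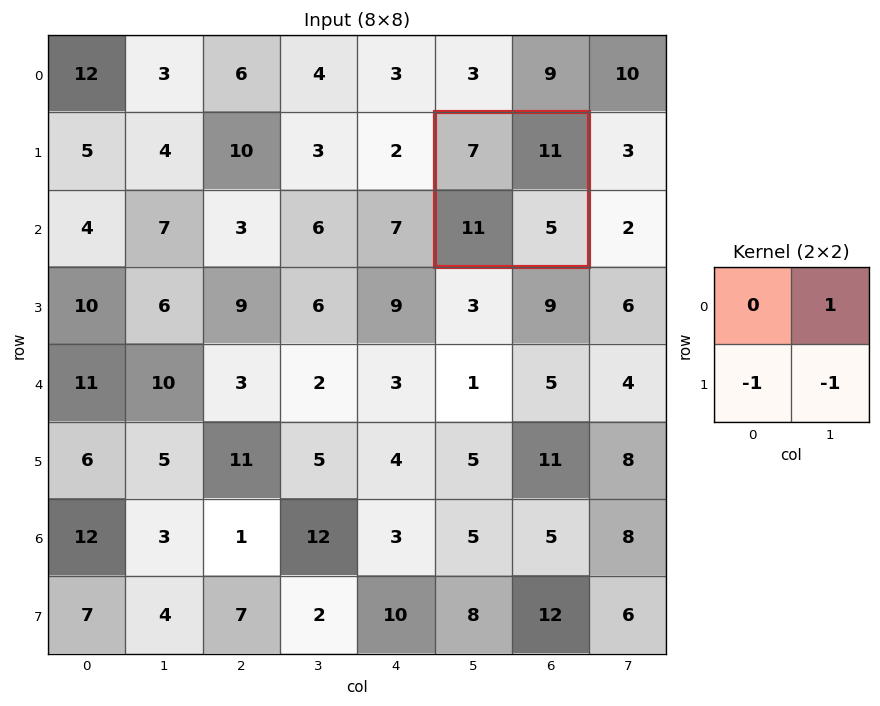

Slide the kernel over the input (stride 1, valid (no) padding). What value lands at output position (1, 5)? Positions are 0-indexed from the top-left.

The receptive field on the input at this output position is [7 11 / 11 5]. Elementwise product with the kernel and sum: 11·1 + 11·-1 + 5·-1.

-5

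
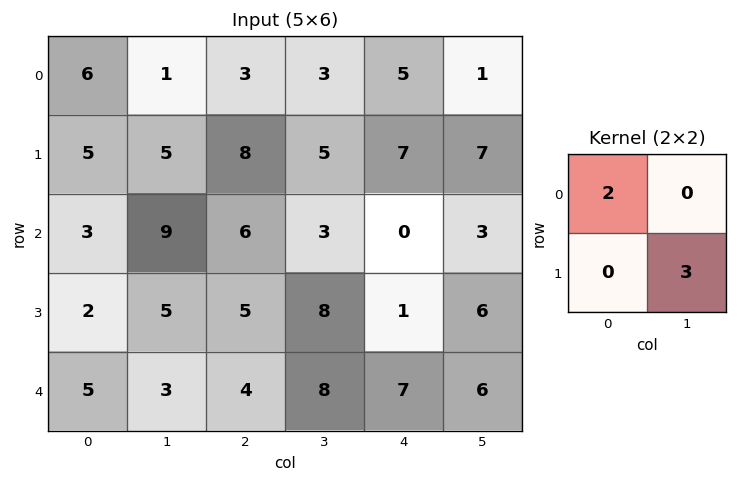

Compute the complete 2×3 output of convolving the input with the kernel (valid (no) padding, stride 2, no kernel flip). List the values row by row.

27 21 31
21 36 18

Output[0,0]: The receptive field on the input at this output position is [6 1 / 5 5]. Elementwise product with the kernel and sum: 6·2 + 5·3.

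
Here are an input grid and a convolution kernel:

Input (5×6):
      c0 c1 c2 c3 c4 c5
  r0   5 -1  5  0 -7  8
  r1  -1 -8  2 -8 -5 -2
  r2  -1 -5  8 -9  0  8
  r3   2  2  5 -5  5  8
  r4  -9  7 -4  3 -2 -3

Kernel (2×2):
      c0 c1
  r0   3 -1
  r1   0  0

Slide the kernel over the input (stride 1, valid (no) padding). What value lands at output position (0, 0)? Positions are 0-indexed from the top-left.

16

The receptive field on the input at this output position is [5 -1 / -1 -8]. Elementwise product with the kernel and sum: 5·3 + -1·-1.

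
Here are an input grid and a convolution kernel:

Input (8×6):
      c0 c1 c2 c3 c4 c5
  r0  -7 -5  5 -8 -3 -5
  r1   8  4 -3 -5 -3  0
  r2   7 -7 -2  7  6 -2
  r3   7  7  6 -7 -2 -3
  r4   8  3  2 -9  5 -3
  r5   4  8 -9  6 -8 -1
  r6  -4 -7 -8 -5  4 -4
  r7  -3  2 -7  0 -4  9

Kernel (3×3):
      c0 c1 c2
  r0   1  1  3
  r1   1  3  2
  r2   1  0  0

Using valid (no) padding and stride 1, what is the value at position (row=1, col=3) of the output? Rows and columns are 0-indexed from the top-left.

The receptive field on the input at this output position is [-5 -3 0 / 7 6 -2 / -7 -2 -3]. Elementwise product with the kernel and sum: -5·1 + -3·1 + 0·3 + 7·1 + 6·3 + -2·2 + -7·1.

6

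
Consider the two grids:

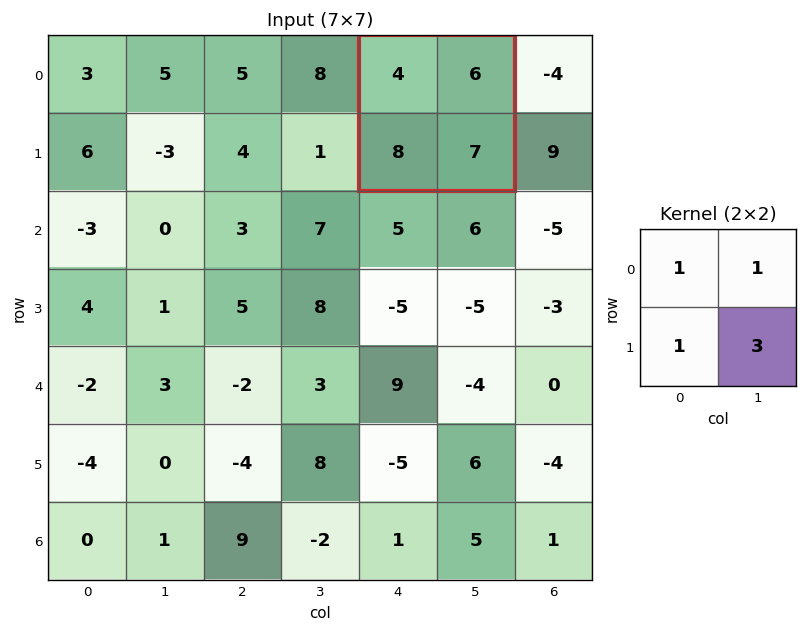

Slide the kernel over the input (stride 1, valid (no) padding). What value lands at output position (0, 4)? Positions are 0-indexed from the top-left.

39

The receptive field on the input at this output position is [4 6 / 8 7]. Elementwise product with the kernel and sum: 4·1 + 6·1 + 8·1 + 7·3.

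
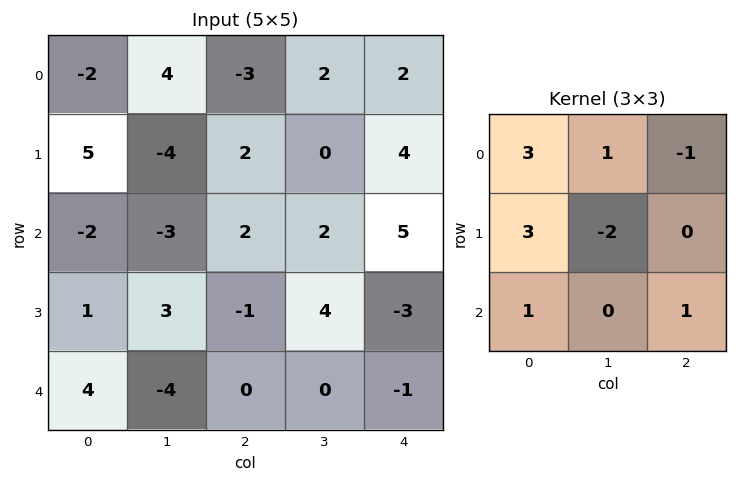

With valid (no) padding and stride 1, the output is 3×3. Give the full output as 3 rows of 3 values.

24 -10 4
9 -16 0
-10 -2 -9

Output[0,0]: The receptive field on the input at this output position is [-2 4 -3 / 5 -4 2 / -2 -3 2]. Elementwise product with the kernel and sum: -2·3 + 4·1 + -3·-1 + 5·3 + -4·-2 + -2·1 + 2·1.
Output[0,1]: The receptive field on the input at this output position is [4 -3 2 / -4 2 0 / -3 2 2]. Elementwise product with the kernel and sum: 4·3 + -3·1 + 2·-1 + -4·3 + 2·-2 + -3·1 + 2·1.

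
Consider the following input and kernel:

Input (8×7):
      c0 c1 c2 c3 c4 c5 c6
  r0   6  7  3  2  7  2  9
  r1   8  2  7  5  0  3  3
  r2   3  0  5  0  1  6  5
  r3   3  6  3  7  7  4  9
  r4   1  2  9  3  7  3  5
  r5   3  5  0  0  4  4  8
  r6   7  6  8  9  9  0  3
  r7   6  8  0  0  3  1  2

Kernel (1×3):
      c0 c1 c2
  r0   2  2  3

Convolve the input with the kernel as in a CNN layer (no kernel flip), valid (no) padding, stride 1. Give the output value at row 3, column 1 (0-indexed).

The receptive field on the input at this output position is [6 3 7]. Elementwise product with the kernel and sum: 6·2 + 3·2 + 7·3.

39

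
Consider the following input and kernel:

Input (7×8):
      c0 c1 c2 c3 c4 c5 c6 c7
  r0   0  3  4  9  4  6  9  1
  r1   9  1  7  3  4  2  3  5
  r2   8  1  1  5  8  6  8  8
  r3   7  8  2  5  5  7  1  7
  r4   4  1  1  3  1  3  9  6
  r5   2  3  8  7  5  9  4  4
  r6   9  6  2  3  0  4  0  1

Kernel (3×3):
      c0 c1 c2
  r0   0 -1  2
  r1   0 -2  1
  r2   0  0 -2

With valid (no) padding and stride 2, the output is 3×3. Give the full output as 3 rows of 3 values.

8 -19 -5
-15 4 -21
-1 -10 1

Output[0,0]: The receptive field on the input at this output position is [0 3 4 / 9 1 7 / 8 1 1]. Elementwise product with the kernel and sum: 3·-1 + 4·2 + 1·-2 + 7·1 + 1·-2.
Output[0,1]: The receptive field on the input at this output position is [4 9 4 / 7 3 4 / 1 5 8]. Elementwise product with the kernel and sum: 9·-1 + 4·2 + 3·-2 + 4·1 + 8·-2.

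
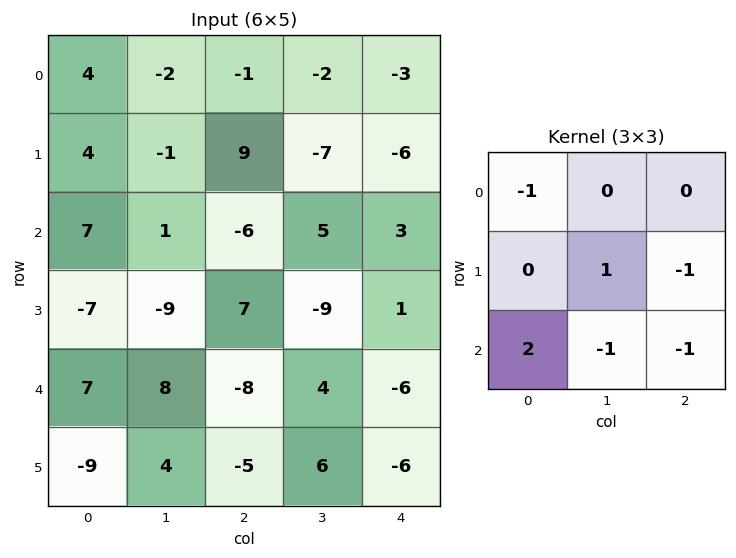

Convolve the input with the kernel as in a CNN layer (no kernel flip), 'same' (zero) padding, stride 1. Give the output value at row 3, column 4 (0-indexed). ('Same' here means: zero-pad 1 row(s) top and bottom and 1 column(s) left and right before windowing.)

10

The receptive field on the zero-padded input at this output position is [5 3 0 / -9 1 0 / 4 -6 0]. Elementwise product with the kernel and sum: 5·-1 + 1·1 + 0·-1 + 4·2 + -6·-1 + 0·-1.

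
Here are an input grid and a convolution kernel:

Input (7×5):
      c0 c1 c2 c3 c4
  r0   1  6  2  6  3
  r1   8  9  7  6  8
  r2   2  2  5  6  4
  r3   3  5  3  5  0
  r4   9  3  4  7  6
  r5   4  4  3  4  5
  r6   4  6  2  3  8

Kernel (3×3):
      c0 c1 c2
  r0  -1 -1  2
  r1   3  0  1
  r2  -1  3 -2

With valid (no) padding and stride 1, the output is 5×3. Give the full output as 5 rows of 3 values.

Output[0,0]: The receptive field on the input at this output position is [1 6 2 / 8 9 7 / 2 2 5]. Elementwise product with the kernel and sum: 1·-1 + 6·-1 + 2·2 + 8·3 + 7·1 + 2·-1 + 2·3 + 5·-2.

22 38 32
14 2 34
10 20 11
31 15 9
21 17 6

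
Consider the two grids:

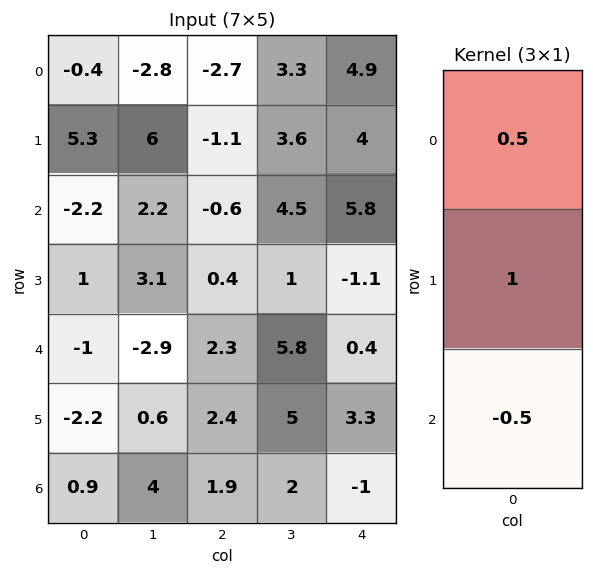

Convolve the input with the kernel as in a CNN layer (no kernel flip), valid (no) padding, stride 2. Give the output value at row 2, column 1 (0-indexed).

The receptive field on the input at this output position is [2.3 / 2.4 / 1.9]. Elementwise product with the kernel and sum: 2.3·0.5 + 2.4·1 + 1.9·-0.5.

2.6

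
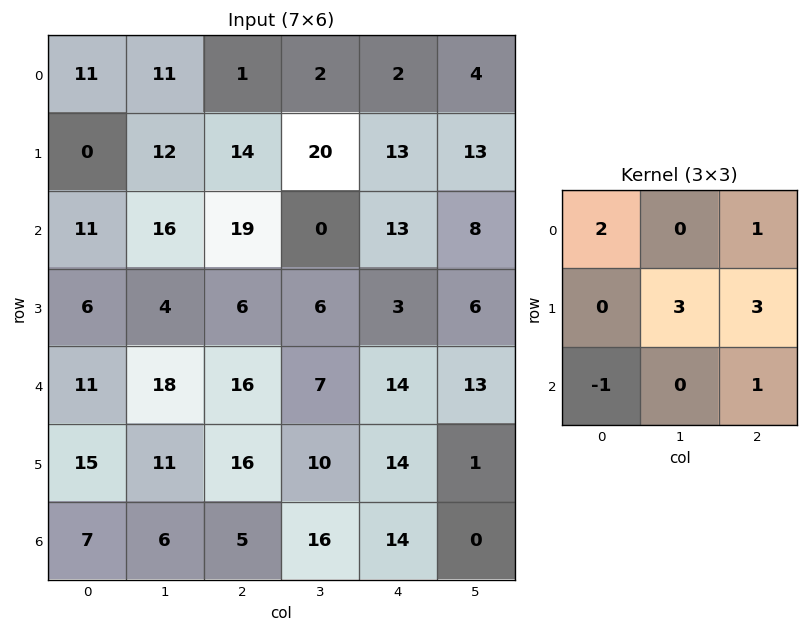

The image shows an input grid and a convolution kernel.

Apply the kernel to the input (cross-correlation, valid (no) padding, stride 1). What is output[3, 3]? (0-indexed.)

90

The receptive field on the input at this output position is [6 3 6 / 7 14 13 / 10 14 1]. Elementwise product with the kernel and sum: 6·2 + 6·1 + 14·3 + 13·3 + 10·-1 + 1·1.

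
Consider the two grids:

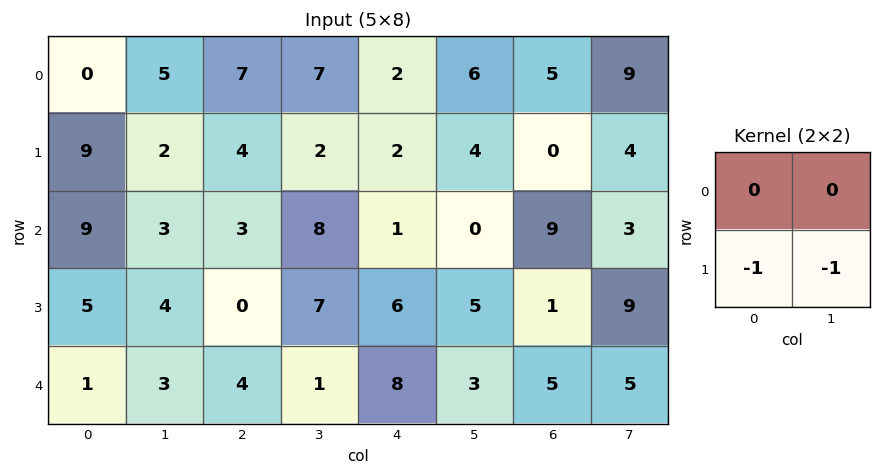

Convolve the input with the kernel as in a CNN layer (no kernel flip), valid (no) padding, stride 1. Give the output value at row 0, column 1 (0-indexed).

The receptive field on the input at this output position is [5 7 / 2 4]. Elementwise product with the kernel and sum: 2·-1 + 4·-1.

-6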